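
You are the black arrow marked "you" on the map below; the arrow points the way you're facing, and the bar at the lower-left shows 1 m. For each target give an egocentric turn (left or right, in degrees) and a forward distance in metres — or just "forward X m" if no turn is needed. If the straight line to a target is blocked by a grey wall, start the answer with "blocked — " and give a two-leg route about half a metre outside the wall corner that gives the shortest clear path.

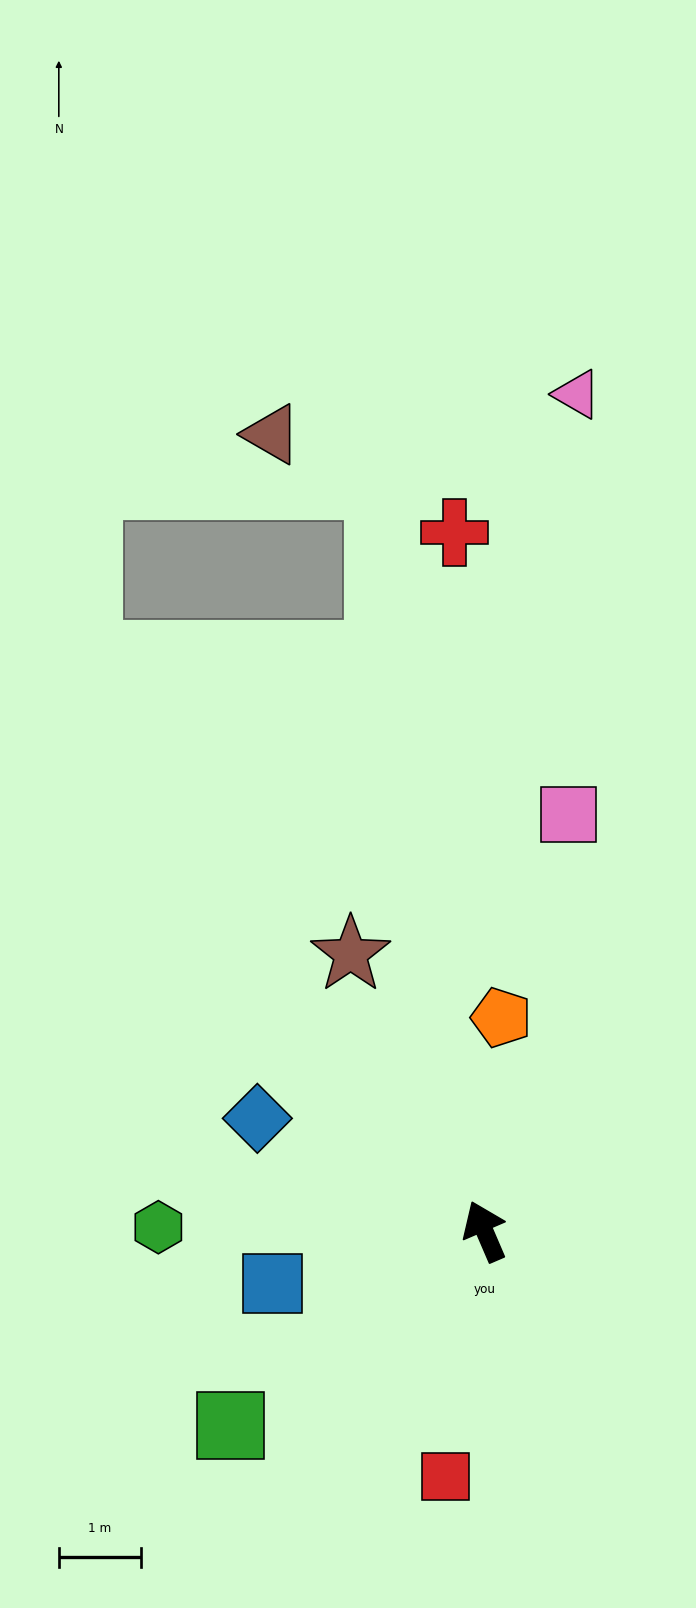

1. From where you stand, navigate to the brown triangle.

blocked — turn right 15°, forward 9.2 m, then turn left 57°, forward 1.5 m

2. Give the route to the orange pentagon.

turn right 28°, forward 2.6 m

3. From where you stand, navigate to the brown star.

turn left 3°, forward 3.8 m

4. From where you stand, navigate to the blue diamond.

turn left 40°, forward 3.1 m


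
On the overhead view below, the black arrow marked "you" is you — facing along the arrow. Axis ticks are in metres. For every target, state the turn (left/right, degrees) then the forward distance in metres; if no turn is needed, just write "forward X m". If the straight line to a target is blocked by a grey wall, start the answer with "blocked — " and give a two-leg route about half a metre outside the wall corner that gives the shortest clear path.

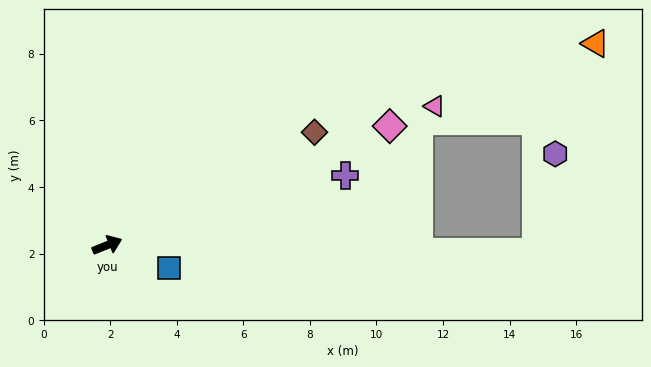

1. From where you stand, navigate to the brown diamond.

turn left 7°, forward 7.1 m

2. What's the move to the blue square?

turn right 42°, forward 2.0 m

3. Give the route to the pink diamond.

forward 9.2 m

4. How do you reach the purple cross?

turn right 6°, forward 7.4 m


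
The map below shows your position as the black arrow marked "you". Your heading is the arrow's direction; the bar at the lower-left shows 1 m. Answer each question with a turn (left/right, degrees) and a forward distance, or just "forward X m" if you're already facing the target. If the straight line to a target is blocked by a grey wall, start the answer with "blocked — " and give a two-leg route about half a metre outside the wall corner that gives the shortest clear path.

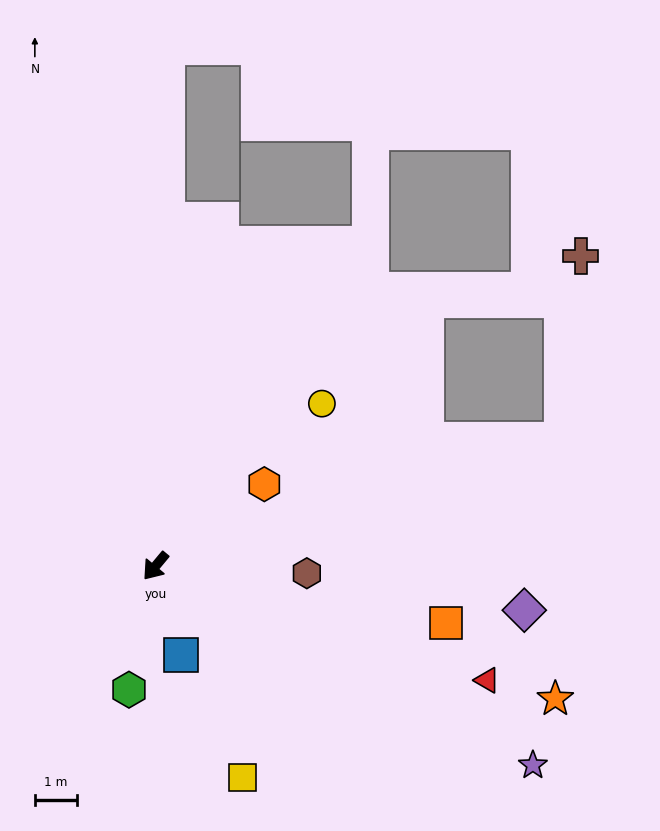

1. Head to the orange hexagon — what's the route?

turn left 167°, forward 3.3 m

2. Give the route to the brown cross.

blocked — turn left 147°, forward 10.2 m, then turn left 67°, forward 4.4 m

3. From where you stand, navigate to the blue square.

turn left 56°, forward 2.2 m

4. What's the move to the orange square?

turn left 119°, forward 7.1 m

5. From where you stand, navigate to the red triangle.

turn left 111°, forward 8.4 m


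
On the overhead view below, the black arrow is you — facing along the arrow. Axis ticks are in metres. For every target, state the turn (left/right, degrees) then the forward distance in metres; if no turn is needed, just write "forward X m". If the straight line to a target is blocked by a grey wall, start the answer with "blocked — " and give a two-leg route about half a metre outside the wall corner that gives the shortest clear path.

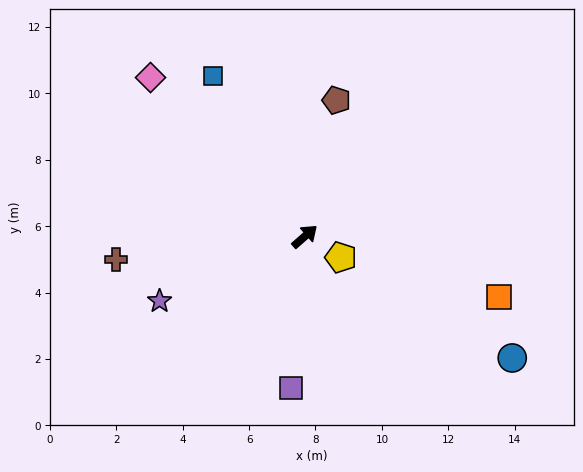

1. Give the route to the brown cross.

turn left 146°, forward 5.7 m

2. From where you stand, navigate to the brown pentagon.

turn left 36°, forward 4.2 m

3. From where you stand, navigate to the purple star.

turn left 163°, forward 4.8 m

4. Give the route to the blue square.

turn left 79°, forward 5.6 m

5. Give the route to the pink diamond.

turn left 93°, forward 6.7 m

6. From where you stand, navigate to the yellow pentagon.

turn right 71°, forward 1.3 m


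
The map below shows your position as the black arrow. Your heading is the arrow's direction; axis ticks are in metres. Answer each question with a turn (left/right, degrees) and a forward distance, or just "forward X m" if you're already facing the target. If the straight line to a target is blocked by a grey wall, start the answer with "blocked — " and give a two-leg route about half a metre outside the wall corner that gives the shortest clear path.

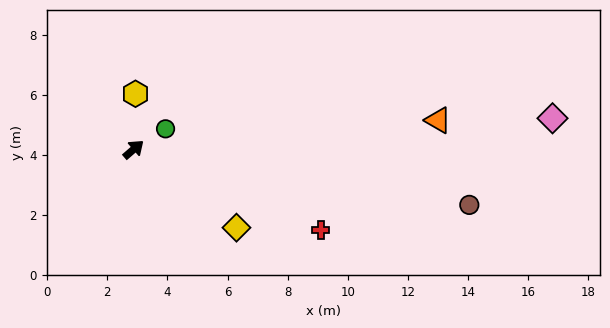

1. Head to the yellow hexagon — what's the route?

turn left 47°, forward 1.9 m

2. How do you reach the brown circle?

turn right 50°, forward 11.3 m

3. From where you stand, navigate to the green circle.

turn right 8°, forward 1.3 m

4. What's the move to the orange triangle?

turn right 35°, forward 10.2 m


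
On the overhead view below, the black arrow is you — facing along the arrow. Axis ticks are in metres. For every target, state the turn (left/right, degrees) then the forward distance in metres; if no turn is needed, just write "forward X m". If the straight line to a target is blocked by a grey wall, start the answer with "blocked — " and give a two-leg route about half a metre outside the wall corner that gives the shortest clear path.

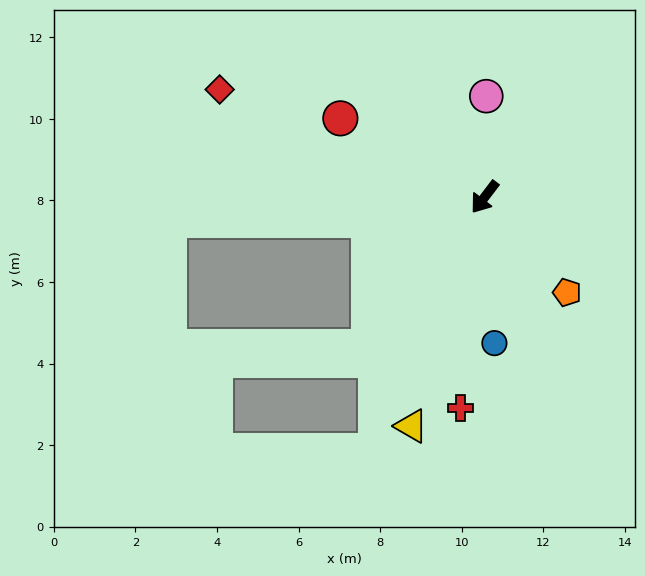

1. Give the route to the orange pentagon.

turn left 78°, forward 3.1 m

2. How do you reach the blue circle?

turn left 41°, forward 3.6 m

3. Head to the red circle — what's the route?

turn right 81°, forward 4.0 m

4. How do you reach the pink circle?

turn right 144°, forward 2.5 m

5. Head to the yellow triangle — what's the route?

turn left 20°, forward 5.9 m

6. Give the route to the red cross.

turn left 31°, forward 5.2 m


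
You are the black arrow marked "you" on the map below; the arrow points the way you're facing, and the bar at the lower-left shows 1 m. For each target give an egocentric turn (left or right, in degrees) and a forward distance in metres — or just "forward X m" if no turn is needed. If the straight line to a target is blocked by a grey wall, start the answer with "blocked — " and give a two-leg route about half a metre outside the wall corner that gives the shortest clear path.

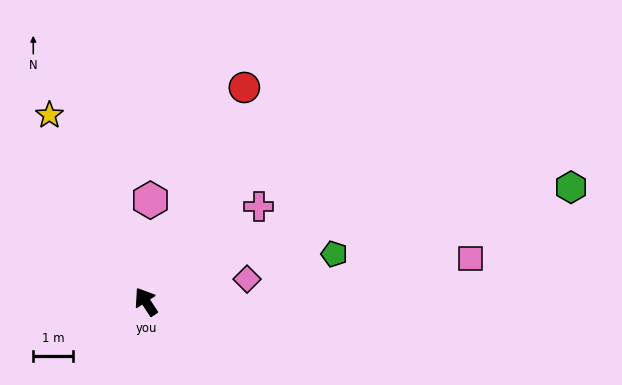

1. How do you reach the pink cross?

turn right 83°, forward 3.7 m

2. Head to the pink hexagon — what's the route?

turn right 36°, forward 2.5 m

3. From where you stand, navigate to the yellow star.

turn right 6°, forward 5.3 m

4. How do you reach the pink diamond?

turn right 111°, forward 2.6 m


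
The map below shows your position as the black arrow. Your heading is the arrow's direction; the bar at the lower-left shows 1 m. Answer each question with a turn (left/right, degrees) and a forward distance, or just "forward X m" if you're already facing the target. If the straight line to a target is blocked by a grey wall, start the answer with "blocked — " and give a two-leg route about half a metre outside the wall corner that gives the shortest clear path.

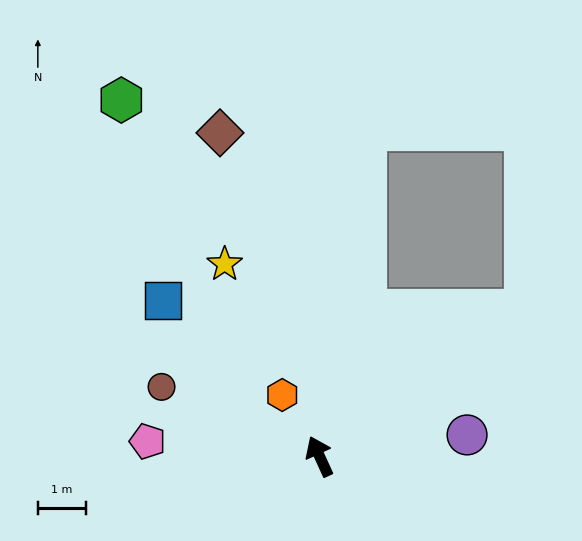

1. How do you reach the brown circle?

turn left 42°, forward 3.6 m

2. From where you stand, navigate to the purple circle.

turn right 106°, forward 3.1 m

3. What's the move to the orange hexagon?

turn left 7°, forward 1.5 m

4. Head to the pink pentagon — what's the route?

turn left 61°, forward 3.6 m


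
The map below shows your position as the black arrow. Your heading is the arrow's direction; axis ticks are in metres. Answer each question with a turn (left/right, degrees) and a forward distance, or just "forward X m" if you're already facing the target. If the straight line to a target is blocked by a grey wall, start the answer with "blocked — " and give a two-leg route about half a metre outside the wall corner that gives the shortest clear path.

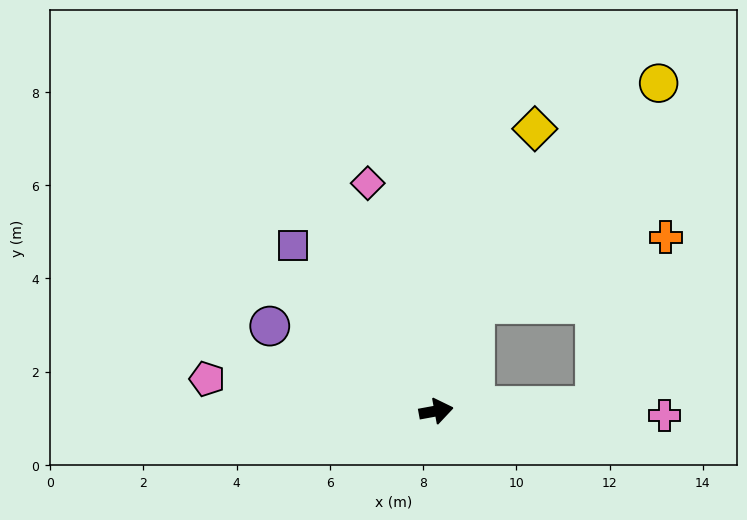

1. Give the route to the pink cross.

turn right 12°, forward 4.9 m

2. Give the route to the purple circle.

turn left 143°, forward 4.0 m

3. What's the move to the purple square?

turn left 120°, forward 4.7 m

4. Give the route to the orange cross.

blocked — turn left 59°, forward 2.4 m, then turn right 50°, forward 4.3 m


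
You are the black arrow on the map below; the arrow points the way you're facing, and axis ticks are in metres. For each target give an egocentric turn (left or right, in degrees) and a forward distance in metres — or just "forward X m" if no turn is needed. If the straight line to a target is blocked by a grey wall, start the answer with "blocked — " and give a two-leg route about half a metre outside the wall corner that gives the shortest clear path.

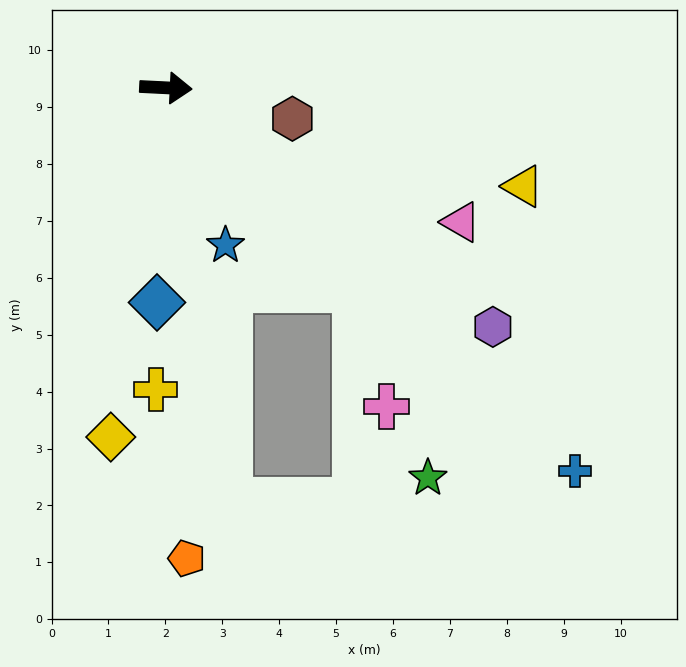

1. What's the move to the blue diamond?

turn right 90°, forward 3.8 m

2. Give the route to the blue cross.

turn right 40°, forward 9.9 m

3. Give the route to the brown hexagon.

turn right 11°, forward 2.3 m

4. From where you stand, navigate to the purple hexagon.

turn right 33°, forward 7.1 m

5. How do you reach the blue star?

turn right 66°, forward 3.0 m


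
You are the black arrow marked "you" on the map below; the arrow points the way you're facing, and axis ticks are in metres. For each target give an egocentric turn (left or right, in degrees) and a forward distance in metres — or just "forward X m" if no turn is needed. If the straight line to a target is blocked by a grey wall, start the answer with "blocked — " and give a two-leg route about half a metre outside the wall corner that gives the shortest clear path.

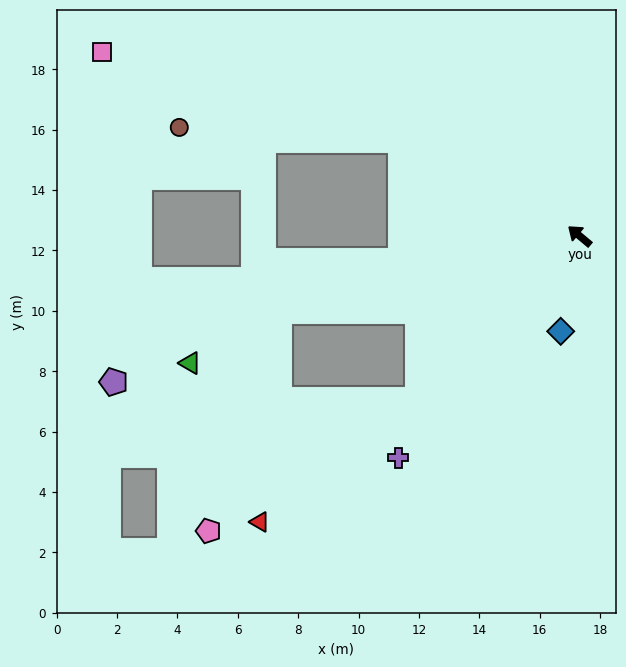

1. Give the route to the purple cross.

turn left 91°, forward 9.5 m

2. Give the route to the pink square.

blocked — turn left 12°, forward 6.7 m, then turn left 12°, forward 10.3 m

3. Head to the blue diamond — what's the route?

turn left 119°, forward 3.2 m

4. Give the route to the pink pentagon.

blocked — turn left 85°, forward 7.6 m, then turn right 13°, forward 8.2 m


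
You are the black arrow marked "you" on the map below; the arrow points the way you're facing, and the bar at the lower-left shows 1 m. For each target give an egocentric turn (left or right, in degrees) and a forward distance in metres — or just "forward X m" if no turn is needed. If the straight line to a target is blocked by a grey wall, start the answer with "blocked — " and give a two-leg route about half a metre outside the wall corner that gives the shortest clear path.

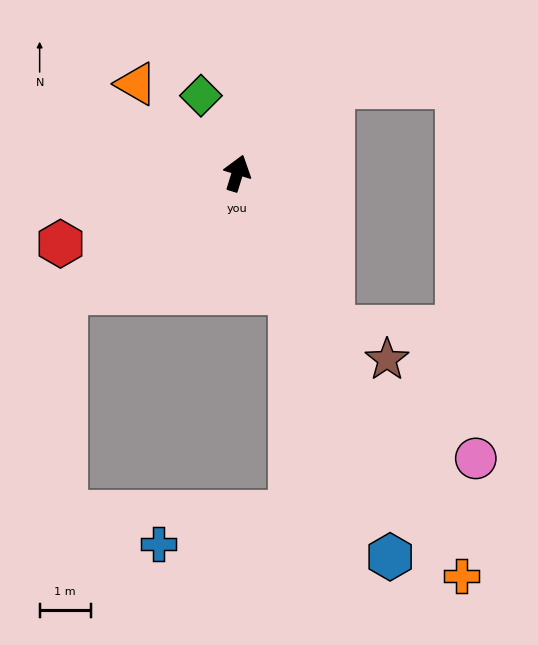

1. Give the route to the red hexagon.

turn left 129°, forward 3.7 m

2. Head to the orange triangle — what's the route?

turn left 66°, forward 2.6 m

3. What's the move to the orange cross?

turn right 134°, forward 9.0 m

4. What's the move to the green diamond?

turn left 42°, forward 1.7 m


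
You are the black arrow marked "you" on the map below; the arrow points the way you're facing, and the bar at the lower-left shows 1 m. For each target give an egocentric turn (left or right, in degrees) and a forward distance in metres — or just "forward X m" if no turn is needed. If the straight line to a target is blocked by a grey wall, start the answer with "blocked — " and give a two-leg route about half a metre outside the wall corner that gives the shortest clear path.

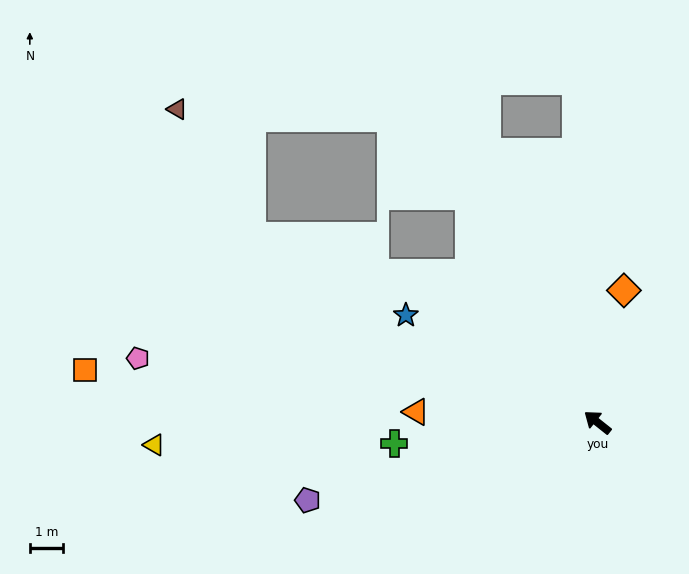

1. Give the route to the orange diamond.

turn right 63°, forward 4.0 m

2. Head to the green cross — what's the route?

turn left 44°, forward 6.1 m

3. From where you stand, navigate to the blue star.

turn left 9°, forward 6.5 m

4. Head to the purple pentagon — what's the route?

turn left 54°, forward 9.0 m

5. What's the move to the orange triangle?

turn left 35°, forward 5.4 m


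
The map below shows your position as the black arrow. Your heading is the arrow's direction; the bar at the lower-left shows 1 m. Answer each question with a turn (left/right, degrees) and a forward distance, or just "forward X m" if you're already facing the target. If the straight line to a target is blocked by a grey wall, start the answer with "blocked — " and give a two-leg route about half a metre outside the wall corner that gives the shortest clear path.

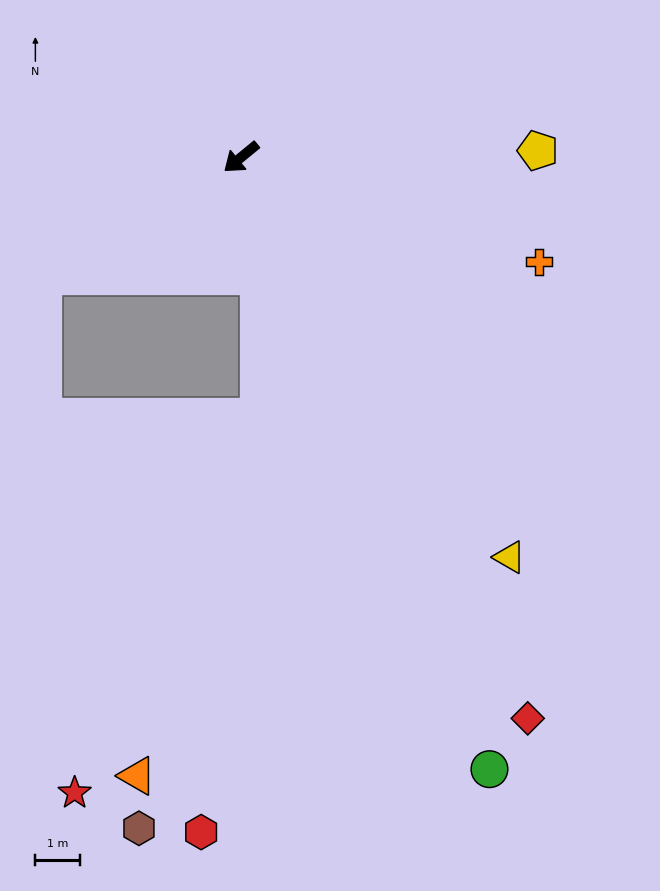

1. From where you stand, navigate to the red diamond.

turn left 78°, forward 14.3 m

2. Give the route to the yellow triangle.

turn left 84°, forward 10.9 m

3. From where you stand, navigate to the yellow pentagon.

turn left 142°, forward 6.7 m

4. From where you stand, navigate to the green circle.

turn left 73°, forward 15.0 m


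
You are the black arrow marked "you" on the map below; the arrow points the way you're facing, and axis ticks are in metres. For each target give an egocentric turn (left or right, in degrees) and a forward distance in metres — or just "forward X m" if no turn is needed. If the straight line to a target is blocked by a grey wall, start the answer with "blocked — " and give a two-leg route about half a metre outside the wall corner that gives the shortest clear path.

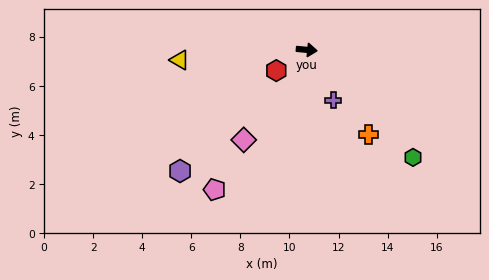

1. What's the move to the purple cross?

turn right 57°, forward 2.3 m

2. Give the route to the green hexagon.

turn right 40°, forward 6.2 m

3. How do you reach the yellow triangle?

turn right 170°, forward 5.2 m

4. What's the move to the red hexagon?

turn right 140°, forward 1.5 m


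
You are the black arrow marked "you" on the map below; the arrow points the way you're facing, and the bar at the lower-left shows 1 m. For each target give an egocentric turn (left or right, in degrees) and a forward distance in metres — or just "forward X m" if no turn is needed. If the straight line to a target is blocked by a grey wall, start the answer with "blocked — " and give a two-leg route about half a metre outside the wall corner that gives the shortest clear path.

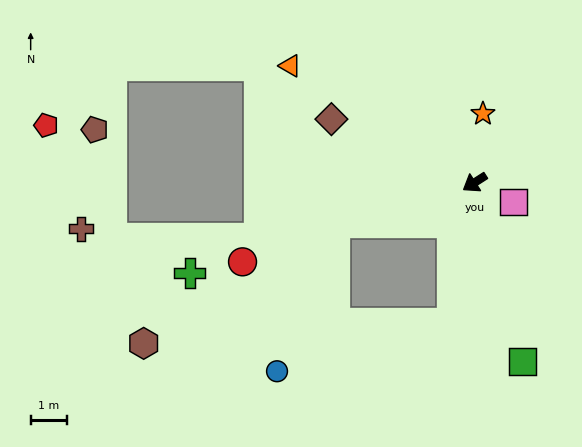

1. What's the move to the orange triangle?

turn right 65°, forward 6.0 m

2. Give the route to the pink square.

turn left 120°, forward 1.2 m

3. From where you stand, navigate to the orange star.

turn right 130°, forward 1.9 m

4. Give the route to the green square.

turn left 72°, forward 5.1 m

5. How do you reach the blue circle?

blocked — turn right 17°, forward 4.0 m, then turn left 53°, forward 4.4 m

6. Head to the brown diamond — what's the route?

turn right 57°, forward 4.3 m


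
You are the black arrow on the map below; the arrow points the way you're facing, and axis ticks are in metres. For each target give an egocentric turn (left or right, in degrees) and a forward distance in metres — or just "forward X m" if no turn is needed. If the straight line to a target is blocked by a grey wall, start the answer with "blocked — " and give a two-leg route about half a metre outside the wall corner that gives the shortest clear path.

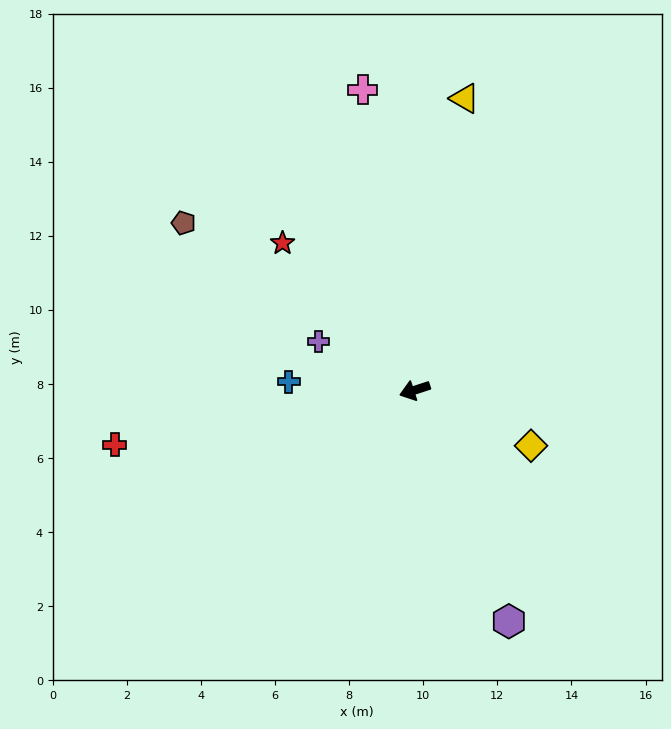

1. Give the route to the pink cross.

turn right 98°, forward 8.2 m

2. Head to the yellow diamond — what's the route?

turn left 136°, forward 3.5 m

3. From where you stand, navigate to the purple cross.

turn right 45°, forward 2.9 m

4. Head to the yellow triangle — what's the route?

turn right 118°, forward 8.0 m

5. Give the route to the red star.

turn right 66°, forward 5.3 m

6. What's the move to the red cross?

turn right 8°, forward 8.2 m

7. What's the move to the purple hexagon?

turn left 94°, forward 6.7 m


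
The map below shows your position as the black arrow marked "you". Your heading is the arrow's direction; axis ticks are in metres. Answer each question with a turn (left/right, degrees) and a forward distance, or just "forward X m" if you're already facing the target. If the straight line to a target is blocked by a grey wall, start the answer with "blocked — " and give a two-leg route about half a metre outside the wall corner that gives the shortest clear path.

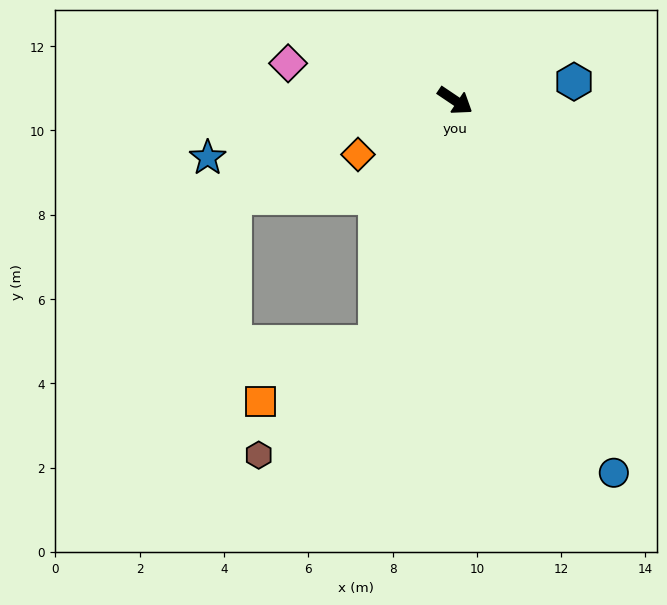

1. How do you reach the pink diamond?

turn right 159°, forward 4.1 m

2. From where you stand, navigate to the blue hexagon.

turn left 43°, forward 2.9 m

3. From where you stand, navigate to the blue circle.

turn right 33°, forward 9.6 m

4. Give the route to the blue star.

turn right 133°, forward 6.0 m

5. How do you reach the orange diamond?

turn right 117°, forward 2.6 m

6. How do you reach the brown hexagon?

blocked — turn right 74°, forward 6.1 m, then turn right 28°, forward 3.8 m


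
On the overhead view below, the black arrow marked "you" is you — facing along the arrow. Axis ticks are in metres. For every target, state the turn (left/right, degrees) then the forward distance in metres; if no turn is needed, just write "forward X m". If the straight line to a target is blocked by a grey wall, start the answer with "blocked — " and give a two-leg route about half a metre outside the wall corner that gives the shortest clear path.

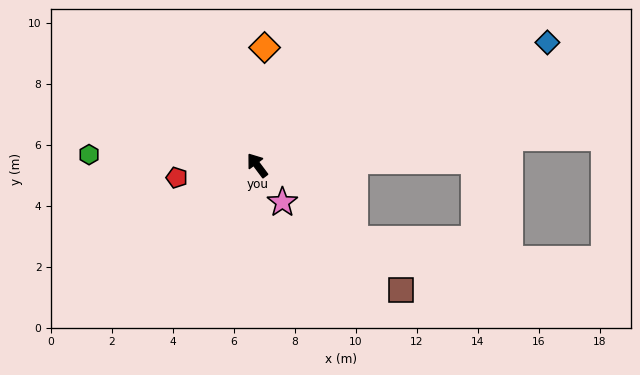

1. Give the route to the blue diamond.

turn right 104°, forward 10.3 m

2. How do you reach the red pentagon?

turn left 62°, forward 2.7 m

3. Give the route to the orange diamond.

turn right 40°, forward 3.9 m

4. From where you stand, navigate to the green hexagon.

turn left 50°, forward 5.5 m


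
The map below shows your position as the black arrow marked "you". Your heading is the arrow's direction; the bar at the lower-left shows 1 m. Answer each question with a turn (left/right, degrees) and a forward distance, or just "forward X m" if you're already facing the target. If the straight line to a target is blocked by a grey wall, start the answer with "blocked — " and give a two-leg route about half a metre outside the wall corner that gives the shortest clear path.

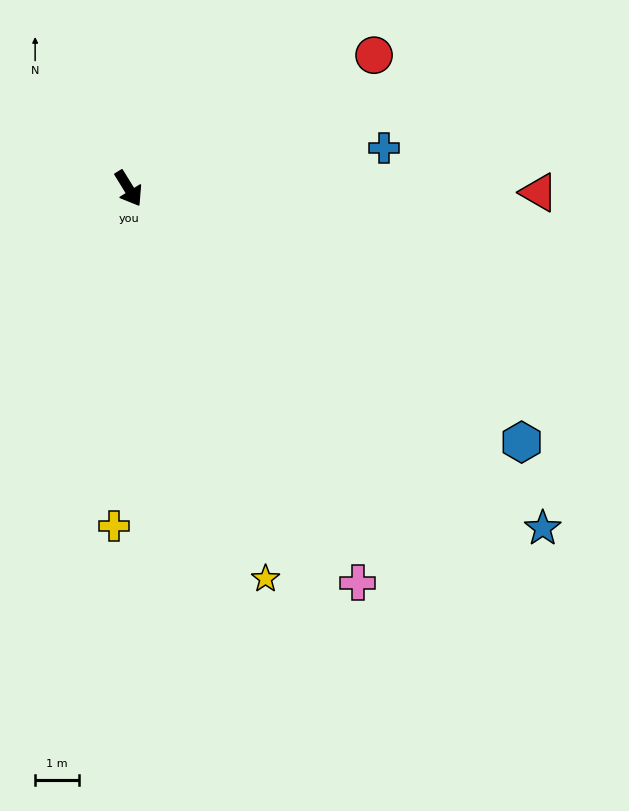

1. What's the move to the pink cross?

forward 10.5 m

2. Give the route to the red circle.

turn left 87°, forward 6.4 m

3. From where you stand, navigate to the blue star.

turn left 19°, forward 12.3 m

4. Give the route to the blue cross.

turn left 67°, forward 5.9 m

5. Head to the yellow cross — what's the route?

turn right 34°, forward 7.8 m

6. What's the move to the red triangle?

turn left 58°, forward 9.4 m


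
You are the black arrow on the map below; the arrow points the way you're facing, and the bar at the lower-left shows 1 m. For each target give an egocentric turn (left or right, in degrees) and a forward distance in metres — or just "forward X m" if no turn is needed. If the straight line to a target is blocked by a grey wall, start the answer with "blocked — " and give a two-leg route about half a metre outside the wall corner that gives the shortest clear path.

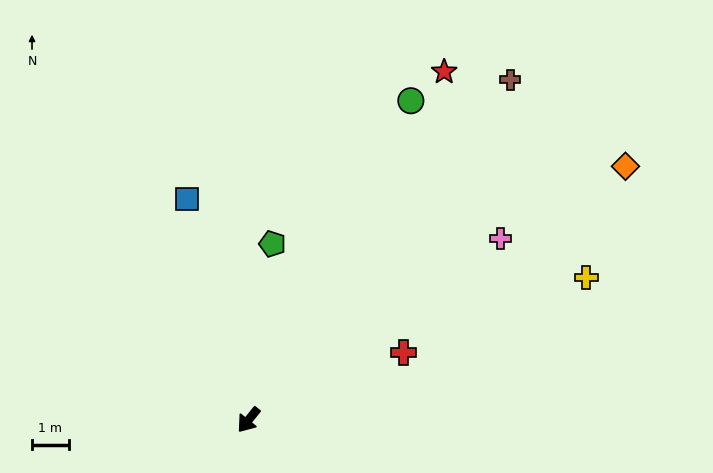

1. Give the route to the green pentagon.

turn right 149°, forward 4.9 m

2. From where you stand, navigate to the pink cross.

turn left 165°, forward 8.5 m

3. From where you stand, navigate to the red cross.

turn left 152°, forward 4.6 m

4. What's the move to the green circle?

turn right 168°, forward 9.8 m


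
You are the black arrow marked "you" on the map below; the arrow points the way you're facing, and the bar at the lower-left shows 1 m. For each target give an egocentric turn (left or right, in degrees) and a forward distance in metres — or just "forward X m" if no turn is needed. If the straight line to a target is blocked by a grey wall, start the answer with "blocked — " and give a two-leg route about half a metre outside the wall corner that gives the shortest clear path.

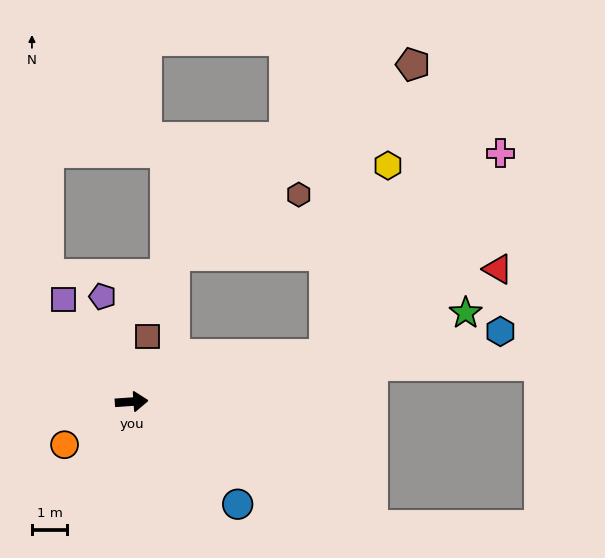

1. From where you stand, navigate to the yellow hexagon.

blocked — turn left 10°, forward 5.6 m, then turn left 57°, forward 5.6 m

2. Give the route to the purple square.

turn left 120°, forward 3.5 m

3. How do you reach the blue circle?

turn right 48°, forward 4.2 m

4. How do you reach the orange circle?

turn right 151°, forward 2.2 m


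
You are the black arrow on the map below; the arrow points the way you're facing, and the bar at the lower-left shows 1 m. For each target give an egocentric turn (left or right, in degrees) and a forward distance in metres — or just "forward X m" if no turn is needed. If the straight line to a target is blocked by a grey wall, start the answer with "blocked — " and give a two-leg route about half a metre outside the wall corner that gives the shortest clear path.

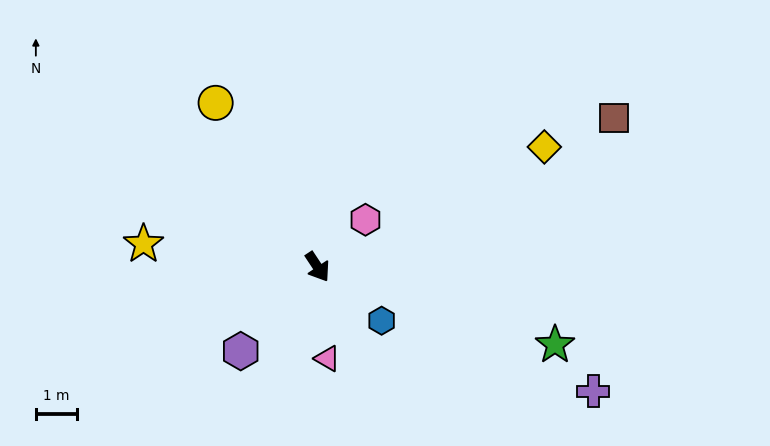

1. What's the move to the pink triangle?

turn right 27°, forward 2.2 m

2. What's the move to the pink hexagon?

turn left 101°, forward 1.6 m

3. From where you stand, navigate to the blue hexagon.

turn left 17°, forward 2.0 m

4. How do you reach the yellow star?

turn right 131°, forward 4.2 m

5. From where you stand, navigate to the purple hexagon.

turn right 76°, forward 2.7 m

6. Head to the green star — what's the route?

turn left 38°, forward 6.0 m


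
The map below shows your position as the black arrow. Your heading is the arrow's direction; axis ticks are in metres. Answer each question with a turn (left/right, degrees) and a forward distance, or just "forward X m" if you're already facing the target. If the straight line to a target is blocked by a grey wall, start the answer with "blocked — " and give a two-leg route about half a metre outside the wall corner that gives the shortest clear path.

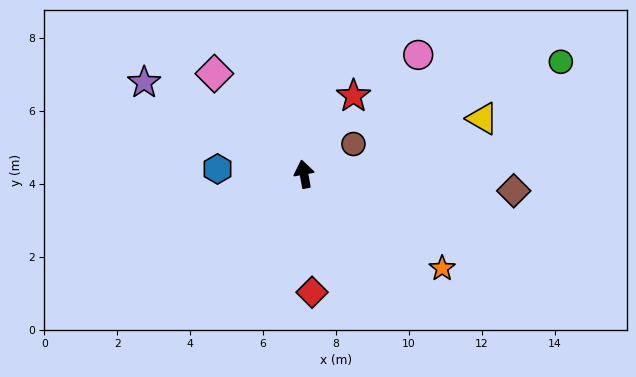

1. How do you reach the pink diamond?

turn left 32°, forward 3.7 m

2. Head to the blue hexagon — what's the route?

turn left 76°, forward 2.4 m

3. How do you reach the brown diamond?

turn right 105°, forward 5.8 m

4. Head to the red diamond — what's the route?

turn left 174°, forward 3.2 m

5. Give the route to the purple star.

turn left 50°, forward 5.0 m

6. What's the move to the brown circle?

turn right 69°, forward 1.6 m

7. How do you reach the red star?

turn right 43°, forward 2.5 m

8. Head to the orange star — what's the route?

turn right 134°, forward 4.6 m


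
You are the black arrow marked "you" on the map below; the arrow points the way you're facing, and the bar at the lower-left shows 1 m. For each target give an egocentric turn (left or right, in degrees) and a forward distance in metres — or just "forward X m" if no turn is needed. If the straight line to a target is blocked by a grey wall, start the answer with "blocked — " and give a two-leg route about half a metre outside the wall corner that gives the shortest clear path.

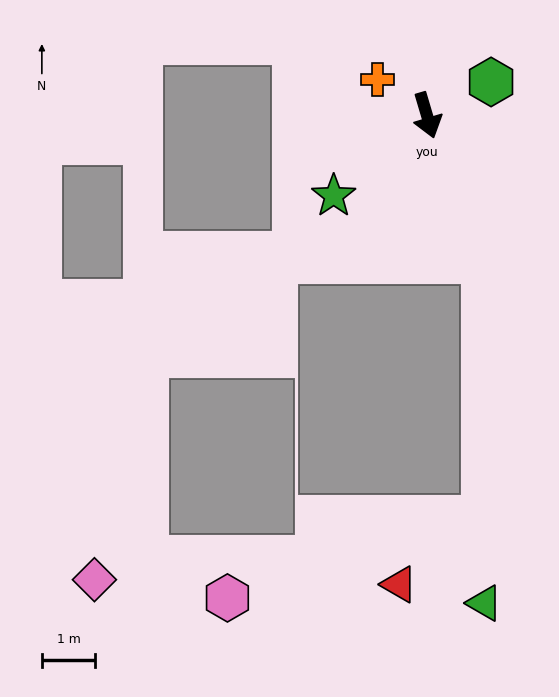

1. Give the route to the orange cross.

turn right 143°, forward 1.1 m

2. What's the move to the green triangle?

blocked — turn left 5°, forward 2.9 m, then turn right 21°, forward 6.4 m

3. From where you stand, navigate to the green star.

turn right 66°, forward 2.3 m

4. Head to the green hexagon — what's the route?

turn left 101°, forward 1.4 m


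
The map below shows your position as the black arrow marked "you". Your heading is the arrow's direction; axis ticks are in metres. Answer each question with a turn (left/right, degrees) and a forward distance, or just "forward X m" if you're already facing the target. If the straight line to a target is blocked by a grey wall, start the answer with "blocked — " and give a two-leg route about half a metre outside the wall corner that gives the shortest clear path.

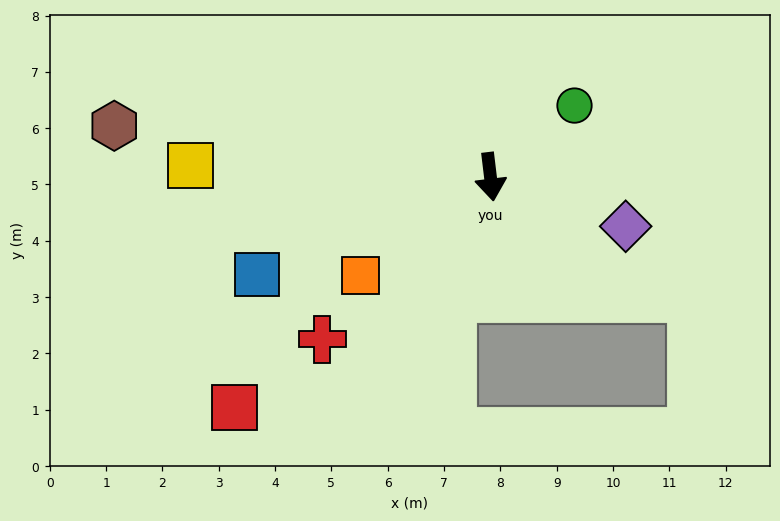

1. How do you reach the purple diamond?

turn left 63°, forward 2.6 m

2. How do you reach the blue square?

turn right 74°, forward 4.5 m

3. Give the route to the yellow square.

turn right 99°, forward 5.3 m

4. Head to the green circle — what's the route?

turn left 123°, forward 2.0 m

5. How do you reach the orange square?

turn right 60°, forward 2.9 m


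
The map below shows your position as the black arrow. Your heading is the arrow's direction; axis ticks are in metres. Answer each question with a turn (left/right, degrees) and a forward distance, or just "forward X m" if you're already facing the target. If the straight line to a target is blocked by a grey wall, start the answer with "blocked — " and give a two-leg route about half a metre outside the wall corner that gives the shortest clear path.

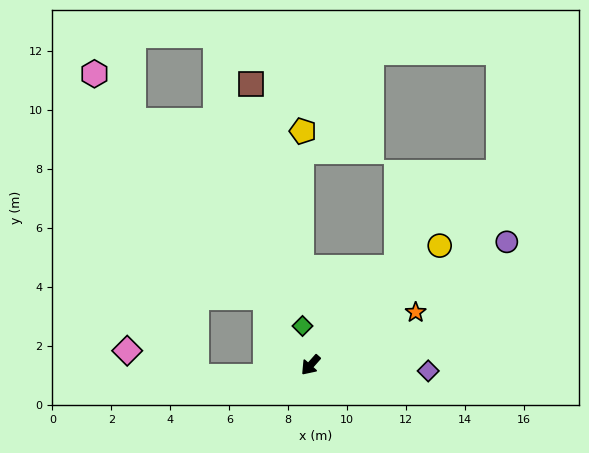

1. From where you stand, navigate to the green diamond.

turn right 127°, forward 1.4 m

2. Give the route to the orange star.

turn left 158°, forward 4.0 m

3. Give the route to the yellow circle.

turn left 174°, forward 6.0 m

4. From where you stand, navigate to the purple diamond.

turn left 129°, forward 4.0 m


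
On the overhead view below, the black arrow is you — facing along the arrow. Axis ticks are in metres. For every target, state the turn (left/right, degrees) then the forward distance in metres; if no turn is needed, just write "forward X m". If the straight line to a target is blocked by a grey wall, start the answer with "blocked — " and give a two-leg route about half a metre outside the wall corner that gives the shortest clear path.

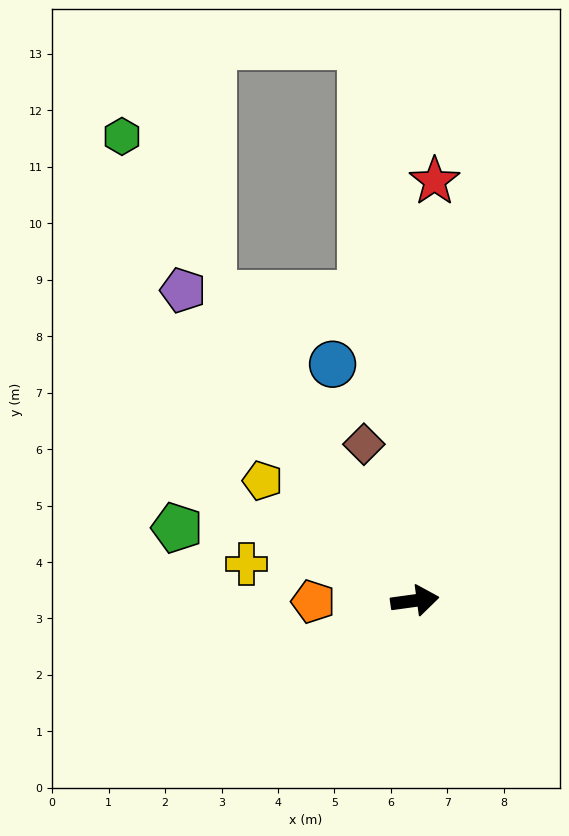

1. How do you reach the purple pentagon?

turn left 119°, forward 6.9 m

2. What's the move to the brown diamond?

turn left 100°, forward 2.9 m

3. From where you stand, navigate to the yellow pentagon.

turn left 134°, forward 3.4 m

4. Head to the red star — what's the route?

turn left 79°, forward 7.4 m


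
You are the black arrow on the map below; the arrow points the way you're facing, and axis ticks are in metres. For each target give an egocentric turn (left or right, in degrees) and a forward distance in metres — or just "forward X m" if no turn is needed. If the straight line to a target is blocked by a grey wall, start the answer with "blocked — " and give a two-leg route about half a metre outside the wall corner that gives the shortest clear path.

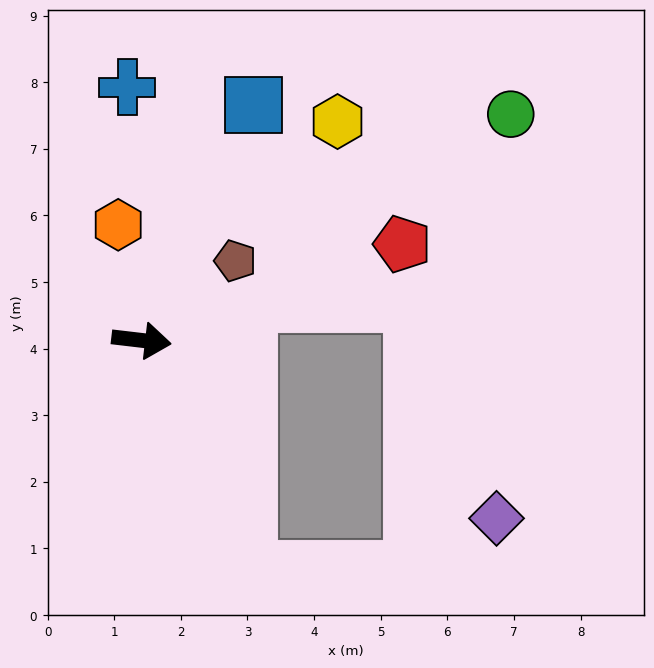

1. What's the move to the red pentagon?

turn left 27°, forward 4.2 m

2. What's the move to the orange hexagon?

turn left 108°, forward 1.8 m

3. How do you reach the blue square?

turn left 71°, forward 3.9 m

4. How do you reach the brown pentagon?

turn left 47°, forward 1.8 m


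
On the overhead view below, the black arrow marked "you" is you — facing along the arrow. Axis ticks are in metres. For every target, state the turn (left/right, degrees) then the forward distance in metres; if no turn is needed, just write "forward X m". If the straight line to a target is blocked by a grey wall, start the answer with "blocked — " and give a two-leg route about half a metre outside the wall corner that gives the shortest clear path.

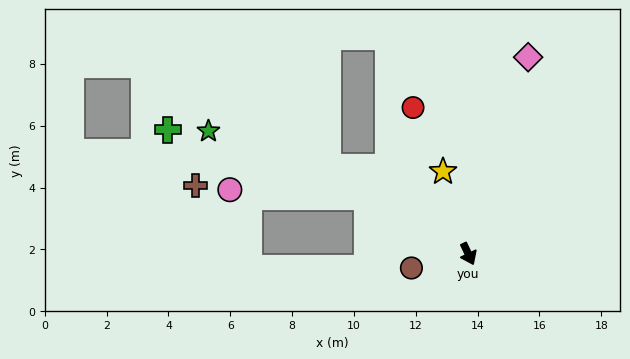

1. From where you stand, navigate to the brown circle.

turn right 101°, forward 1.9 m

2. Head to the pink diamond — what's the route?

turn left 138°, forward 6.6 m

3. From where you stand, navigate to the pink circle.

blocked — turn right 145°, forward 3.8 m, then turn left 27°, forward 4.4 m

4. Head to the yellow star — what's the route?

turn left 172°, forward 2.8 m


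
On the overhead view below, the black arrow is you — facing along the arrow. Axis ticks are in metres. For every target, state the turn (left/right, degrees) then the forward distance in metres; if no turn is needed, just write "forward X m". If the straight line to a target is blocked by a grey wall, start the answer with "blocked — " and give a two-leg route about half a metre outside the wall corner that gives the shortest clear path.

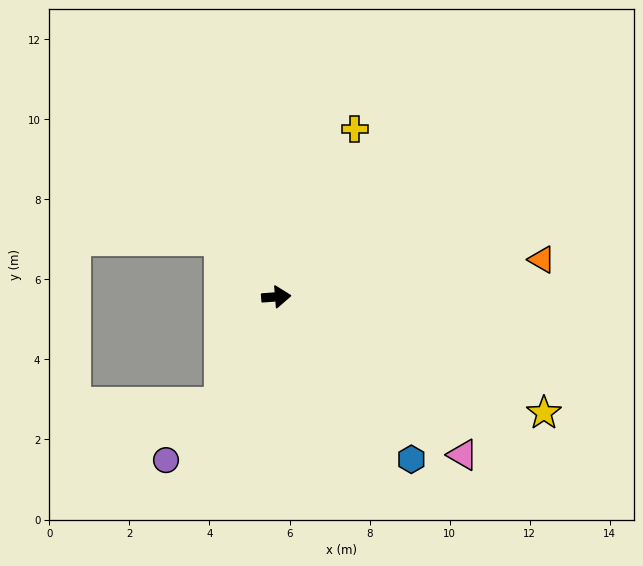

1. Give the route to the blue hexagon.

turn right 55°, forward 5.3 m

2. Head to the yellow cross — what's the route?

turn left 60°, forward 4.6 m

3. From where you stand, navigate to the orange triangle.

turn left 4°, forward 6.7 m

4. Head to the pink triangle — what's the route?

turn right 45°, forward 6.1 m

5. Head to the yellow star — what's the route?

turn right 28°, forward 7.3 m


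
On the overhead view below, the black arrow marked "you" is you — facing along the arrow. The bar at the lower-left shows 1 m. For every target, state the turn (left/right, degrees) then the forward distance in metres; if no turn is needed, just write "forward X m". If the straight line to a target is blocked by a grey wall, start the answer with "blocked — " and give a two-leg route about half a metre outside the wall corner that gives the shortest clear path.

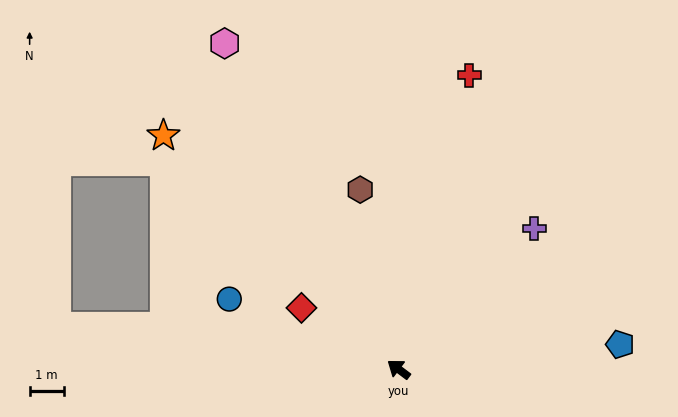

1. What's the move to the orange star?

turn right 8°, forward 9.8 m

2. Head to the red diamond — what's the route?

turn left 5°, forward 3.4 m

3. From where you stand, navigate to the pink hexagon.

turn right 25°, forward 10.9 m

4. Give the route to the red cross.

turn right 67°, forward 8.9 m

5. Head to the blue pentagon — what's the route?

turn right 137°, forward 6.6 m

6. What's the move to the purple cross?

turn right 97°, forward 5.8 m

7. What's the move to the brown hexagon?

turn right 41°, forward 5.4 m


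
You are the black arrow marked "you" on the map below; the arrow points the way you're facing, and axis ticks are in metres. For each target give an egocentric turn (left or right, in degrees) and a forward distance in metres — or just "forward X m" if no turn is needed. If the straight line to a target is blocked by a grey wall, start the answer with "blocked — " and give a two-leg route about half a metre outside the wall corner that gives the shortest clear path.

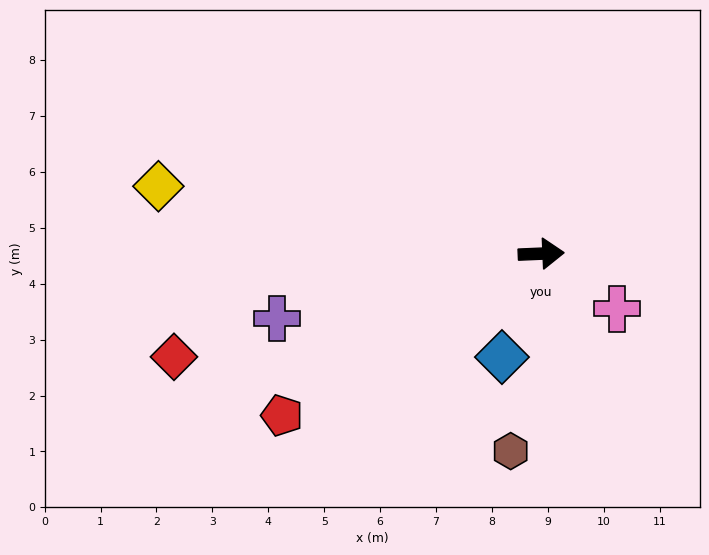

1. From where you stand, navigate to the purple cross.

turn right 169°, forward 4.9 m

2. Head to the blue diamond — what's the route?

turn right 113°, forward 2.0 m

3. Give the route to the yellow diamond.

turn left 168°, forward 7.0 m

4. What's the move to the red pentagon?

turn right 150°, forward 5.5 m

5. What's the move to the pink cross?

turn right 38°, forward 1.7 m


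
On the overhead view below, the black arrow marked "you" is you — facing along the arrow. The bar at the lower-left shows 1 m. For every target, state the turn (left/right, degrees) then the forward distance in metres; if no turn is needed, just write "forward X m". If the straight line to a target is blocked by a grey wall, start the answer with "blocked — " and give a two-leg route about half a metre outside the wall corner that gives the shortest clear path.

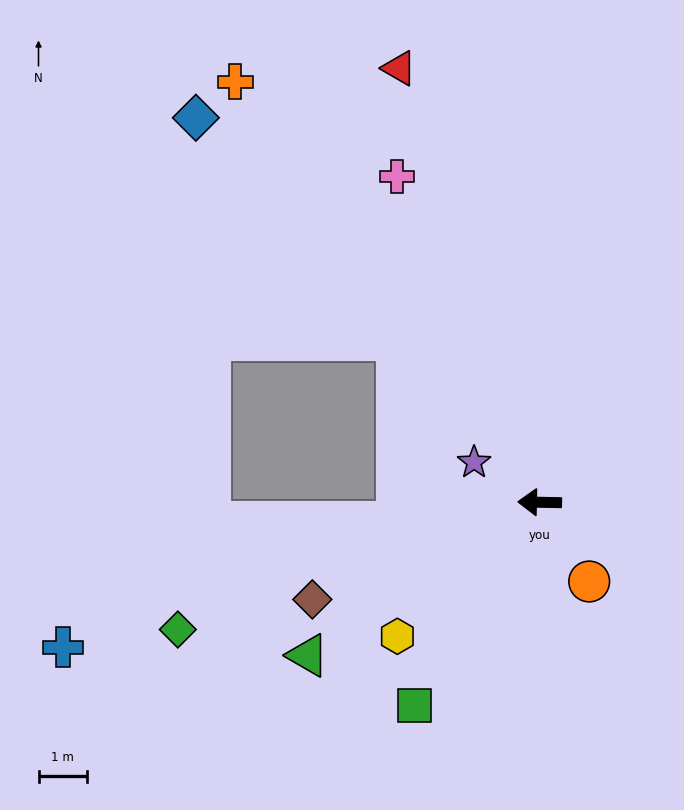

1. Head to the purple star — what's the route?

turn right 30°, forward 1.6 m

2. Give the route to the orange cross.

turn right 53°, forward 10.7 m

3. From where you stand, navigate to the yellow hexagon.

turn left 44°, forward 4.0 m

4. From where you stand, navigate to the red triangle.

turn right 71°, forward 9.4 m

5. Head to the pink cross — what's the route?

turn right 65°, forward 7.4 m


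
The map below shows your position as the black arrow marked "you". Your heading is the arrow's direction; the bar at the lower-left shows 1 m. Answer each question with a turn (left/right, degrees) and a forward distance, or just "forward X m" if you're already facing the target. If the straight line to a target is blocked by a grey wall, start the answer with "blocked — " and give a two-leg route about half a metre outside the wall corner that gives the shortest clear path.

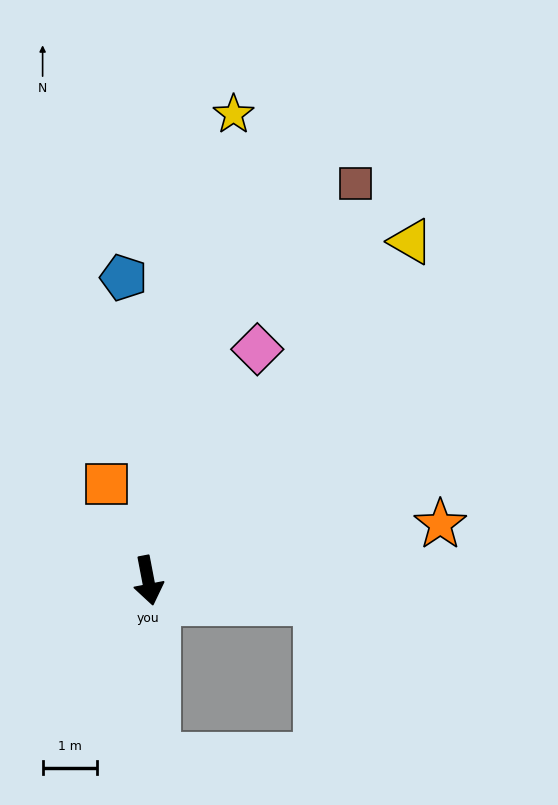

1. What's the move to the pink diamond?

turn left 144°, forward 4.7 m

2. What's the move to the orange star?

turn left 90°, forward 5.4 m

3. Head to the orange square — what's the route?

turn right 167°, forward 1.9 m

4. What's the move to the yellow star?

turn left 159°, forward 8.7 m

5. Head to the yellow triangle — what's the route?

turn left 131°, forward 7.9 m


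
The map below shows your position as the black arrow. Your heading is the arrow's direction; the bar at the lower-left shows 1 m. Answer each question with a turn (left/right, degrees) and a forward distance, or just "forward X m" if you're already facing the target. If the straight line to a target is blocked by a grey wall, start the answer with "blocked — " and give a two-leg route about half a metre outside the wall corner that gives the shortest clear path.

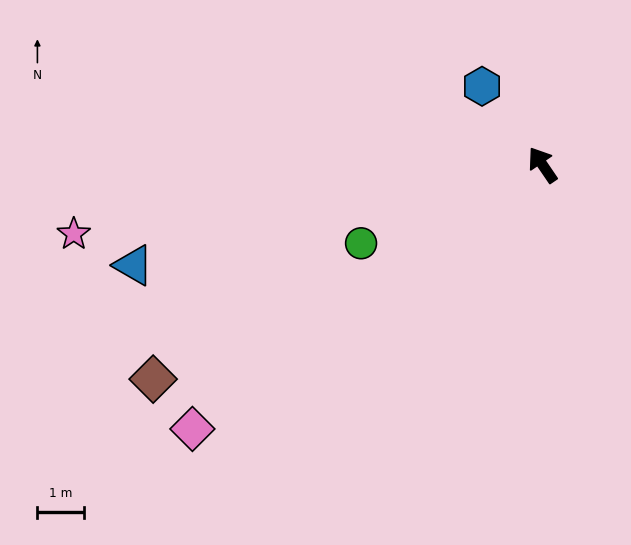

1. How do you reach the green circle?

turn left 79°, forward 4.3 m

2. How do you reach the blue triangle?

turn left 70°, forward 9.1 m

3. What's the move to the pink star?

turn left 64°, forward 10.3 m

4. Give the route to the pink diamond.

turn left 93°, forward 9.5 m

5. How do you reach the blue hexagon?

turn left 3°, forward 2.1 m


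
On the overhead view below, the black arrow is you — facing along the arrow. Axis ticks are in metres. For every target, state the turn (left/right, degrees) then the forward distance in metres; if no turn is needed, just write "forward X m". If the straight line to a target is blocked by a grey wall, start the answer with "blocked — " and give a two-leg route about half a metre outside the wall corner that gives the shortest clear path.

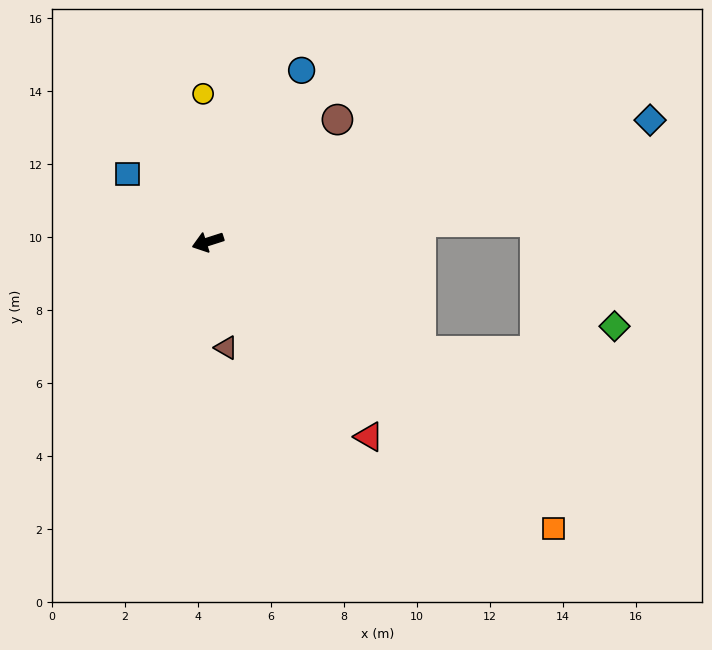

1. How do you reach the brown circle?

turn right 155°, forward 4.9 m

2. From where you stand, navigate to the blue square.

turn right 58°, forward 2.9 m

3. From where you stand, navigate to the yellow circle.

turn right 106°, forward 4.1 m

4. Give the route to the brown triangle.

turn left 82°, forward 2.9 m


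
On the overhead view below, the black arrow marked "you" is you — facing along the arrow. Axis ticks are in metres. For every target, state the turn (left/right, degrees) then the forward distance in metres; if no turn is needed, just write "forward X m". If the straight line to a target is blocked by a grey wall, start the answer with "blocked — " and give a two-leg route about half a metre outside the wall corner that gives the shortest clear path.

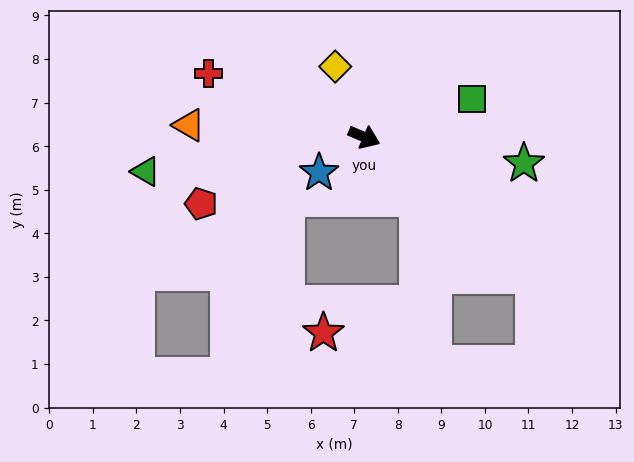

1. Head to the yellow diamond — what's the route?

turn left 135°, forward 1.8 m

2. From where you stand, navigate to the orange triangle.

turn right 161°, forward 4.0 m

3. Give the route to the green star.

turn left 14°, forward 3.7 m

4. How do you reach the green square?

turn left 43°, forward 2.6 m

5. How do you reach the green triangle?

turn right 148°, forward 5.1 m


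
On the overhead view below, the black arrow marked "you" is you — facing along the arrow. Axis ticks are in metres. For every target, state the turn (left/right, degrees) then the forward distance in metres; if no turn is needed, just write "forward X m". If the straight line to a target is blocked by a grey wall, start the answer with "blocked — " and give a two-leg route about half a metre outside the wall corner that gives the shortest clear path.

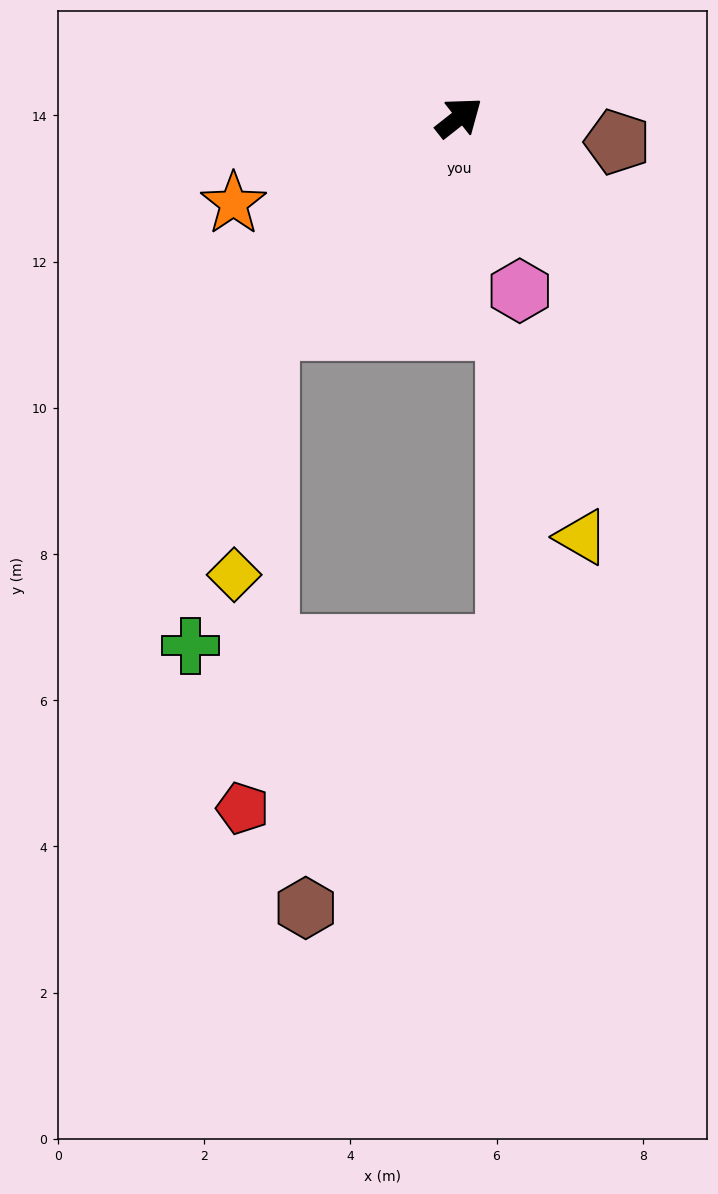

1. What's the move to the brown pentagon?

turn right 47°, forward 2.2 m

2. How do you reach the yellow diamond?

blocked — turn right 170°, forward 3.9 m, then turn left 34°, forward 3.4 m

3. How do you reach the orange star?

turn left 163°, forward 3.3 m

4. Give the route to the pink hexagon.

turn right 109°, forward 2.5 m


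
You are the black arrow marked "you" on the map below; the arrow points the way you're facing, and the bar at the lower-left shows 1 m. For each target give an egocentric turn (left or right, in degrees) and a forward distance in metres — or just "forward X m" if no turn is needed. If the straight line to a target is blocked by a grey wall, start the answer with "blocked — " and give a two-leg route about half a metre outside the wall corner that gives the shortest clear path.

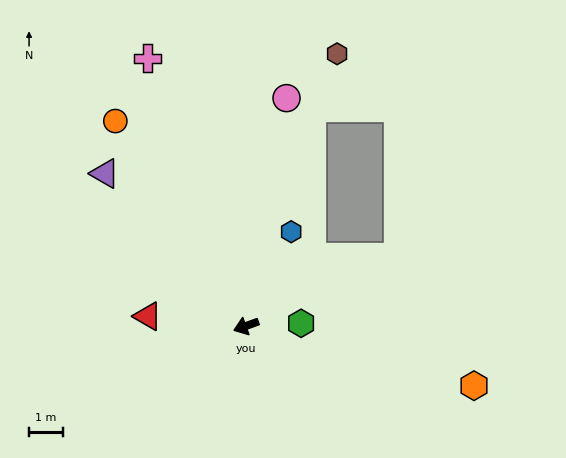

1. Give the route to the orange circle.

turn right 77°, forward 7.2 m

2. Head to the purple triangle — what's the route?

turn right 67°, forward 6.2 m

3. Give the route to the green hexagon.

turn left 163°, forward 1.6 m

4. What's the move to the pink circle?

turn right 120°, forward 6.9 m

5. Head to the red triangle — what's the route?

turn right 25°, forward 2.9 m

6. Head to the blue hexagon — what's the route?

turn right 135°, forward 3.1 m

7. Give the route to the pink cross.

turn right 90°, forward 8.5 m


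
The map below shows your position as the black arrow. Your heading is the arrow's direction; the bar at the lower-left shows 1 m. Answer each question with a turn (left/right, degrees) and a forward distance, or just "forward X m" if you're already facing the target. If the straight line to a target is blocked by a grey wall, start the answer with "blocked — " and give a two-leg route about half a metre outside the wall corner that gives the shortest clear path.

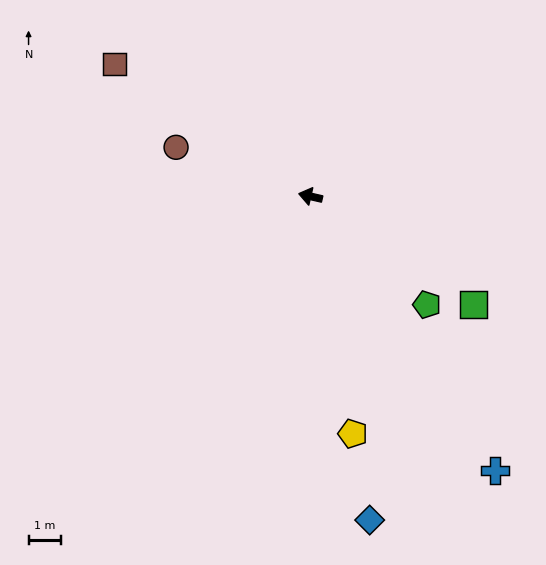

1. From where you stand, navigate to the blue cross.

turn left 137°, forward 10.1 m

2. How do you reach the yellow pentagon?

turn left 113°, forward 7.4 m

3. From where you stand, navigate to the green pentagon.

turn left 150°, forward 4.9 m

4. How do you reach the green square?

turn left 159°, forward 6.0 m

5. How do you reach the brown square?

turn right 21°, forward 7.2 m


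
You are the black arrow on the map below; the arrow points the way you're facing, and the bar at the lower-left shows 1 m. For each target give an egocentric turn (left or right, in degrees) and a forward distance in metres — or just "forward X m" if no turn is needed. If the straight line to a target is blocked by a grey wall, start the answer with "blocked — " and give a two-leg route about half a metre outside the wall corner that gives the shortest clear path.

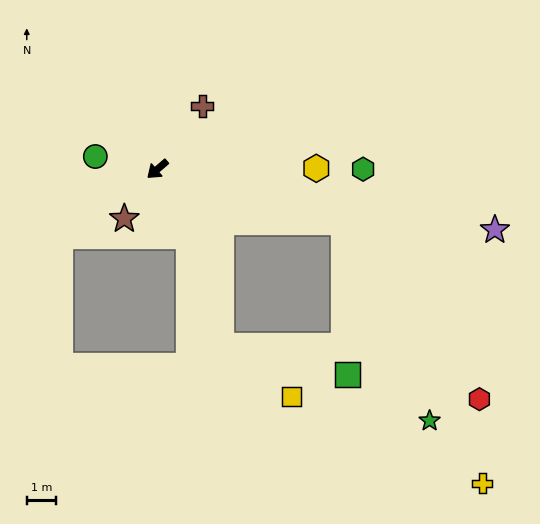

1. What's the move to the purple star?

turn left 129°, forward 11.5 m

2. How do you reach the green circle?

turn right 52°, forward 2.1 m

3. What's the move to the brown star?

turn left 15°, forward 2.0 m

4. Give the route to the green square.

blocked — turn left 123°, forward 6.5 m, then turn right 72°, forward 5.1 m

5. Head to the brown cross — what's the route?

turn right 166°, forward 2.6 m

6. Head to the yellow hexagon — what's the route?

turn left 140°, forward 5.3 m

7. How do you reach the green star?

blocked — turn left 123°, forward 6.5 m, then turn right 50°, forward 7.3 m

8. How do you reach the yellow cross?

blocked — turn left 123°, forward 6.5 m, then turn right 46°, forward 9.9 m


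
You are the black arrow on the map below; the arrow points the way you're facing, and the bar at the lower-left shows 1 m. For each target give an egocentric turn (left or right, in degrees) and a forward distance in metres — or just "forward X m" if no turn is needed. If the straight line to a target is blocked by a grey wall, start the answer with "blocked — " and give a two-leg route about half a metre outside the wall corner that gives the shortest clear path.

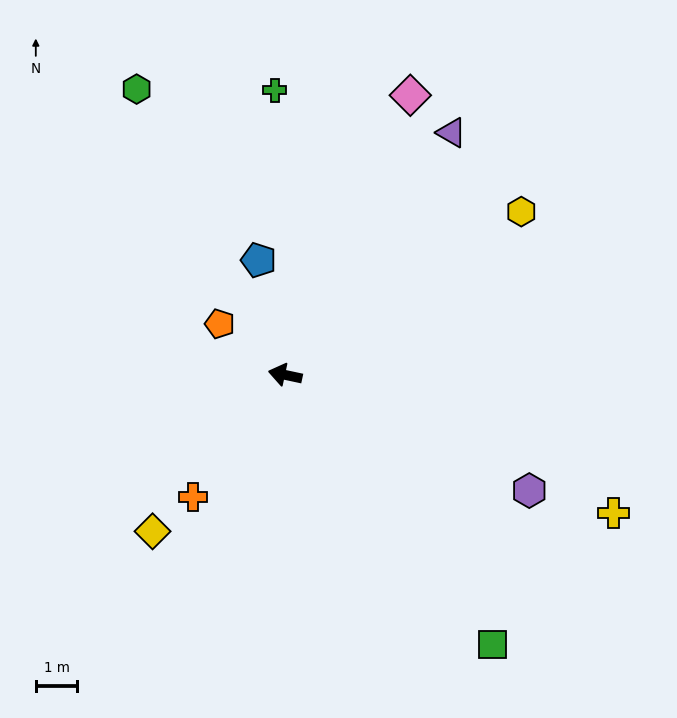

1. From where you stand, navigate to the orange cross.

turn left 65°, forward 3.7 m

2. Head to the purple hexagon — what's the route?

turn left 167°, forward 6.5 m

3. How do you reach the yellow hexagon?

turn right 133°, forward 6.9 m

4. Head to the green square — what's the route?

turn left 140°, forward 8.2 m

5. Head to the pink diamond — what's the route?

turn right 102°, forward 7.4 m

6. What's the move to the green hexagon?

turn right 50°, forward 7.7 m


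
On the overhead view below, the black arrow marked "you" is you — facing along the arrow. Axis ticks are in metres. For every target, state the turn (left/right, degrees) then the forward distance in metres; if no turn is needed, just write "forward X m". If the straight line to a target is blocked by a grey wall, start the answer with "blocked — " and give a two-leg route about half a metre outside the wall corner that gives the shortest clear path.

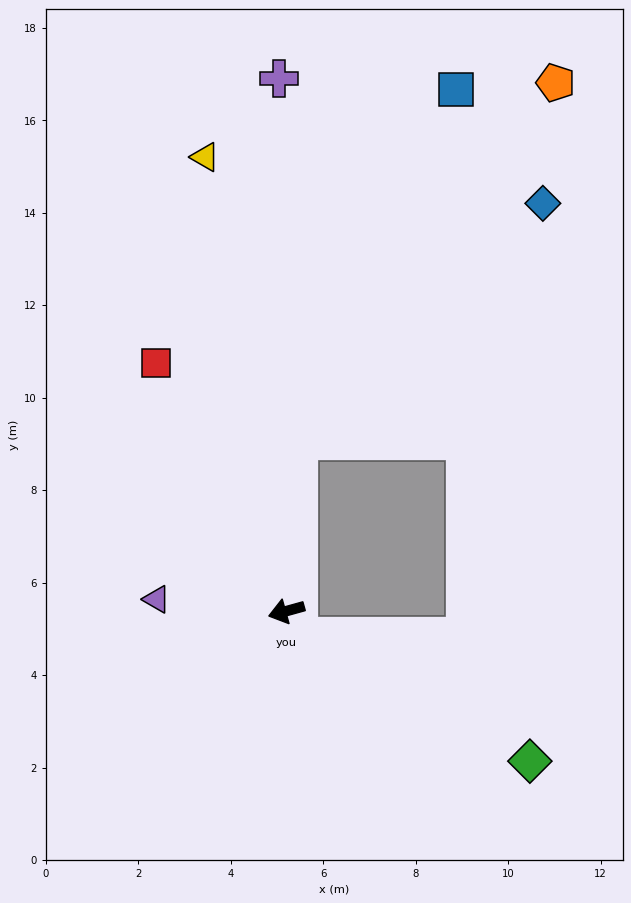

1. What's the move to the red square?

turn right 78°, forward 6.1 m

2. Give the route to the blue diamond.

blocked — turn right 109°, forward 3.7 m, then turn right 42°, forward 7.4 m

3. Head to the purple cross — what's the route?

turn right 105°, forward 11.5 m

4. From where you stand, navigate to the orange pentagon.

blocked — turn right 109°, forward 3.7 m, then turn right 32°, forward 9.5 m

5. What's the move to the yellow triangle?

turn right 95°, forward 10.0 m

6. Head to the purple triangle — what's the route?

turn right 21°, forward 2.8 m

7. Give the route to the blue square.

blocked — turn right 109°, forward 3.7 m, then turn right 21°, forward 8.3 m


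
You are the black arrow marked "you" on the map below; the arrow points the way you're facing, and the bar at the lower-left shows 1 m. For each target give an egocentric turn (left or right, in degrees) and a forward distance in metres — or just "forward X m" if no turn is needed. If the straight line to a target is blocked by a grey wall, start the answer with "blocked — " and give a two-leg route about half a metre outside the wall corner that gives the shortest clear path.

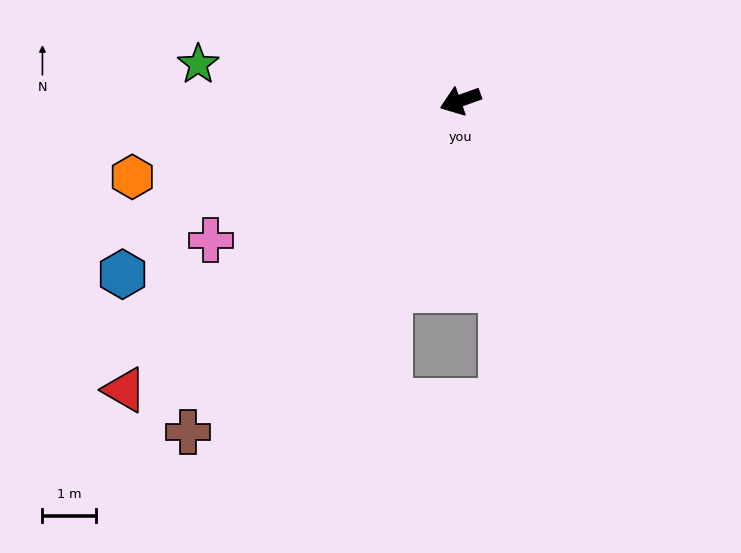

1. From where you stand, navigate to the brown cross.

turn left 31°, forward 8.0 m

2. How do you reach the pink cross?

turn left 9°, forward 5.3 m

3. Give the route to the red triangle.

turn left 21°, forward 8.3 m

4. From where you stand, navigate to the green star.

turn right 28°, forward 4.9 m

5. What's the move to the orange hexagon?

turn right 7°, forward 6.3 m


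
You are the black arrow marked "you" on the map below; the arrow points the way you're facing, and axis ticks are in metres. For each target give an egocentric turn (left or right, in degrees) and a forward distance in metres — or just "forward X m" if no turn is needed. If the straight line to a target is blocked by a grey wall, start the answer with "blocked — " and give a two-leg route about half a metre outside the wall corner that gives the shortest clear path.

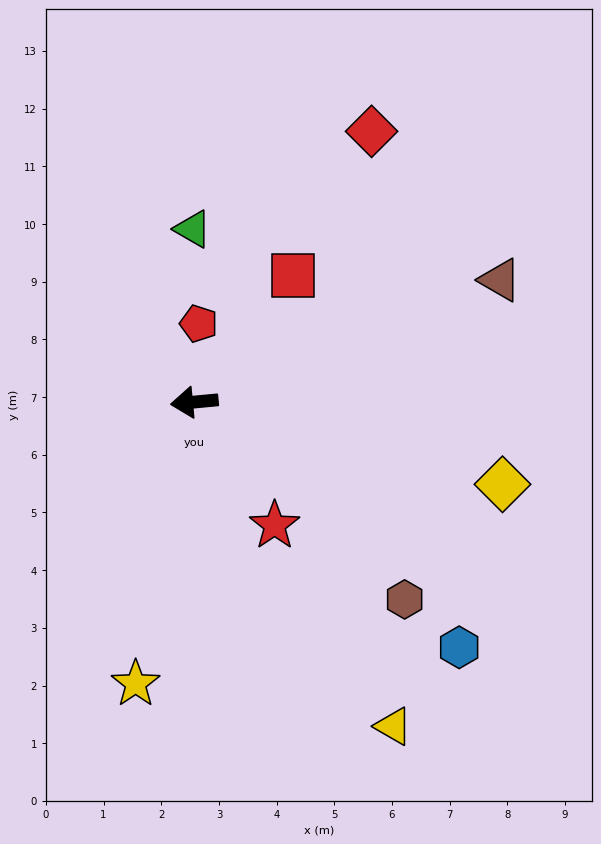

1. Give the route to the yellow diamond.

turn left 160°, forward 5.5 m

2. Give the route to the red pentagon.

turn right 99°, forward 1.4 m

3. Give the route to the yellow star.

turn left 73°, forward 5.0 m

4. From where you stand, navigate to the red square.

turn right 133°, forward 2.8 m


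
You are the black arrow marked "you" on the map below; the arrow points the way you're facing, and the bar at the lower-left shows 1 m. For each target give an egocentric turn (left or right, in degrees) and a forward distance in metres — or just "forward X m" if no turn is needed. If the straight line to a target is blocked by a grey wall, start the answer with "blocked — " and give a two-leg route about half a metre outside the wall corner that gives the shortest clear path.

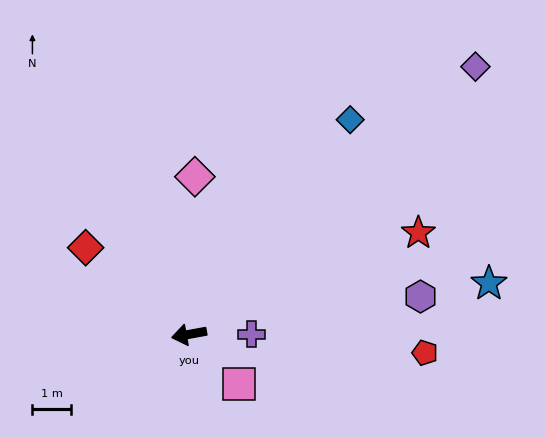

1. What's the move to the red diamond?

turn right 50°, forward 3.5 m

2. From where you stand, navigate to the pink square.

turn left 125°, forward 1.8 m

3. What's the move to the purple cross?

turn left 170°, forward 1.6 m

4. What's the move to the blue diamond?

turn right 137°, forward 6.9 m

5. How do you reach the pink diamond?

turn right 102°, forward 4.1 m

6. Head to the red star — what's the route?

turn right 166°, forward 6.4 m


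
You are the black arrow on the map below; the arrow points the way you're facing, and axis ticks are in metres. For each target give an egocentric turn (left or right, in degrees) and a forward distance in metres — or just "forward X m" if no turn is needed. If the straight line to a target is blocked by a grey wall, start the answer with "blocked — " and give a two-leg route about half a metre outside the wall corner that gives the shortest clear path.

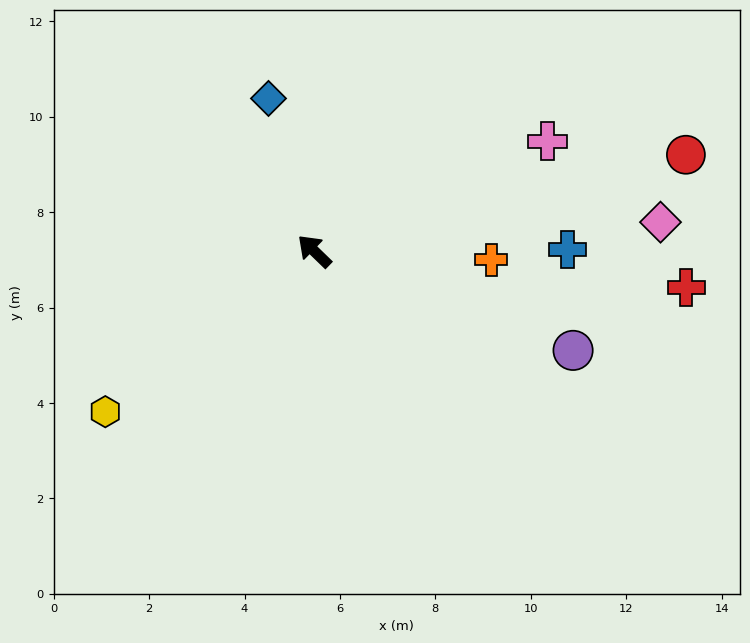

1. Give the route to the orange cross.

turn right 139°, forward 3.7 m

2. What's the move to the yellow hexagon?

turn left 82°, forward 5.5 m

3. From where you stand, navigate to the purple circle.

turn right 157°, forward 5.8 m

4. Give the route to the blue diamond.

turn right 29°, forward 3.3 m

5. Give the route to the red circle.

turn right 121°, forward 8.0 m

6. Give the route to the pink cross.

turn right 111°, forward 5.4 m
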